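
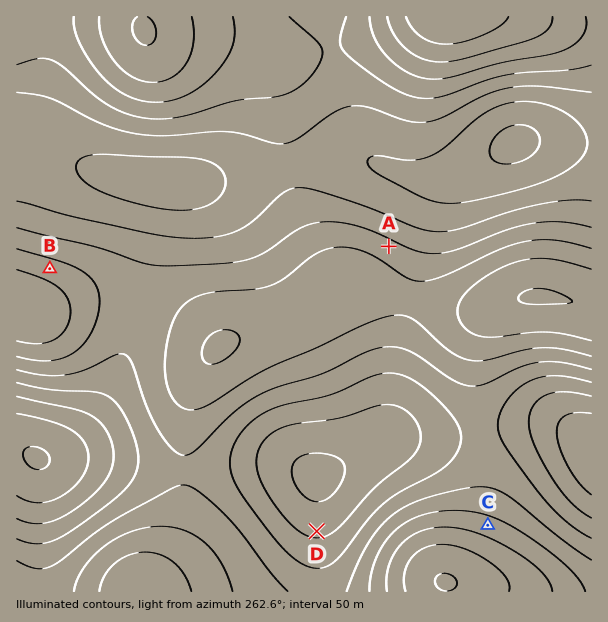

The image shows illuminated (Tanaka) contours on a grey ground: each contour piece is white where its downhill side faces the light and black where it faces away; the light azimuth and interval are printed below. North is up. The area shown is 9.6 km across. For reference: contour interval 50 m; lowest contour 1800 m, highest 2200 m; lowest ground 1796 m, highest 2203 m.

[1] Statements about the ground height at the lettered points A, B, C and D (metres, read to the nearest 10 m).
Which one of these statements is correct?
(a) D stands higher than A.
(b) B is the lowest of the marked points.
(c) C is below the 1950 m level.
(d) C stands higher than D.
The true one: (d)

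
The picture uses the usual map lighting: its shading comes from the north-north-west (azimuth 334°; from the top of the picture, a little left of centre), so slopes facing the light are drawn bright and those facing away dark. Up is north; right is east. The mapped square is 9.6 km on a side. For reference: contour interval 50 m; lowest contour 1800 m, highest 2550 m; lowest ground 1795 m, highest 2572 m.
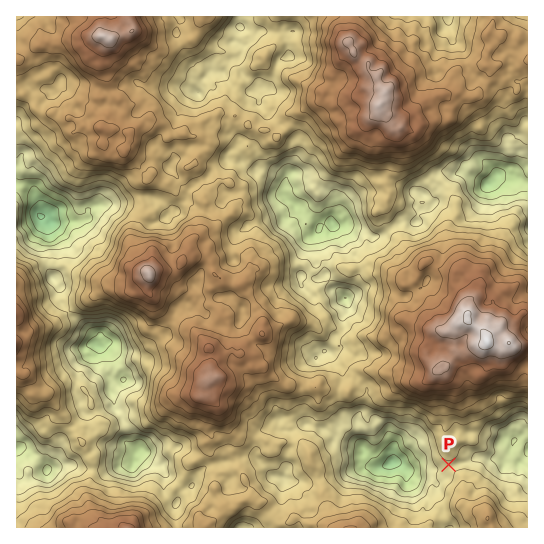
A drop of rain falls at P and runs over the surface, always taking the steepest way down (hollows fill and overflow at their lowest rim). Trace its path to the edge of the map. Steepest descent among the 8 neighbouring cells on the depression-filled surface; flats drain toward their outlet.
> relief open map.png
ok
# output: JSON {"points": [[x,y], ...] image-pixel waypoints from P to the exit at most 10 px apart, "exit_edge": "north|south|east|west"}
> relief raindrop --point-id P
{"points": [[449, 465], [457, 465], [467, 462], [478, 458], [489, 458], [499, 458], [510, 454], [519, 443], [527, 447]], "exit_edge": "east"}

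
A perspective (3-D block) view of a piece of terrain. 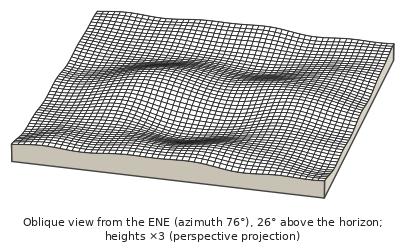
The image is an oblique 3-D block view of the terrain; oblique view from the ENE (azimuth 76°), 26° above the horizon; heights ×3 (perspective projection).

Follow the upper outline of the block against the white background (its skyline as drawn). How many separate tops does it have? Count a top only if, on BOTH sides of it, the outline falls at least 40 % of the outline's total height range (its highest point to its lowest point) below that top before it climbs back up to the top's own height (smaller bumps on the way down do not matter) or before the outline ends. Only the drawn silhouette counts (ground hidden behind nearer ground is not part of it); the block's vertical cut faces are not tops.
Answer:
0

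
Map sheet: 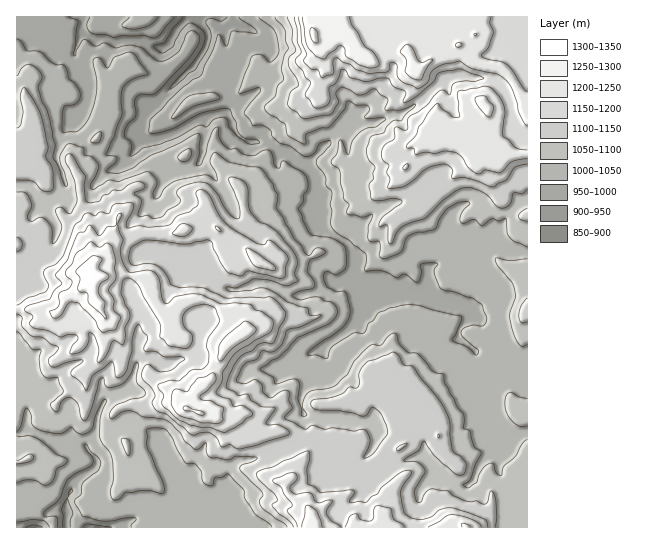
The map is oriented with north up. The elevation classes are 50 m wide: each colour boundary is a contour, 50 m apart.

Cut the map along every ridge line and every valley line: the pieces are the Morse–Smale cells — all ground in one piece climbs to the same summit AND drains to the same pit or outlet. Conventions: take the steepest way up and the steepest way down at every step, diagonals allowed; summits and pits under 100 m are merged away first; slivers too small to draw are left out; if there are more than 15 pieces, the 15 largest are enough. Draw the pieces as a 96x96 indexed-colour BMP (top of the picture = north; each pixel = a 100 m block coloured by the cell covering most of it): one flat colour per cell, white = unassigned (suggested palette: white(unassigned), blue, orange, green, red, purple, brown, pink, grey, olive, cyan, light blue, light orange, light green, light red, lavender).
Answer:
<image width="96" height="96" href="data:image/bmp;base64,Qk12EgAAAAAAAHYAAAAoAAAAYAAAAGAAAAABAAQAAAAAAAASAAATCwAAEwsAABAAAAAAAAAA////ALR3HwAOf/8ALKAsACgn1gC9Z5QAS1aMAMJ34wB/f38AIr28AM++FwDox64AeLv/AIrfmACWmP8A1bDFADMzMzMzMzMzMzMzMzMzMzMzMzM1VVVVVVVVVVREREREREREREREREREREREREREETMzMzMzMzMzMzMzMzMzMzMzMzNVVVVVVVVVVVREREREREREREREREREREREREREETMzMzMzMzMzMzMzMzMzMzMzMzMzVVVVVVVVVVREREREREREREREREREREREREREETMzMzMzMzMzMzMzMzMzMzMzMzMzVVVVVVVVVVREREREREREREREREREREREREREETMzMzMzMzMzMzMzMzMzMzMzMzMzNVVVVVVVVUREREREREREREREREREREREREREETMzMzMzMzMzMzMzMzMzMzMzMzMzNVVVVVVVREREREREREREREREREREREREREREETMzMzMzMzMzMzMzMzMzMzMzMzMzVVVVVVVUREREREREREREREREREREREREREREETMzMzMzMzMzMzMzMzMzMzMzMzMzVVVVVVVURERERERERERERERERERERERERERBETMzMzMzMzMzMzMzMzMzMzMzMzMzVVVVVVVUREREREREREREREREREREQRREREQRETMzMzMzMzMzMzMzMzMzMzMzMzMzVVVVVVVVREREREREREREREREREQRERFEREERETMzMzMzMzMzMzMzMzMzMzMzMzMzVVVVVVVVREREREREREQRREREREERERFEREERETMzMzMzMzMzMzMzMzMzMzMzMzMzVVVVVVVVVEREREREREERFERERBEREREUREERETMzMzMzMzMzMzMzMzMzMzMzMzMzM1VVVVVVVURERERERBERERREQRERERERREERETMzMzMzMzMzMzMzMzMzMzMzMzMzMzMzVVVVVURERERERBERERERERERERERFEERETMzMzMzMzMzMzMzMzMzMzMzMzMzMzMzMzVVVUREREREREEREREREREREREREUQRETMzMzMzMzMzMzMzMzMzMzMzMzMzMzMzMzMzVUREREREREEREREREREREREREUERETMzMzMzMzMzMzMzMzMzMzMzMzMzMzMzMzMzNEREREREREERERERERERERERERERETMzMzMzMzMzMzMzMzMzMzMzMzMzMzMTMzMzEUREREREREERERERERERERERERERETMzMzMzMzMzMzMzMzMzMzMzMzMzMzEREREREUREREREREERERERERERERERERERETMzMzMzMzMzMzMzMzMzMzMzMzMzMxEREREREUREREREREERERERERERERERERERETMzMzMzMzMzMzMzMzMzMzMzMzMRMREREREREURBERERERERERERERERERERERERETMzMzMzMzMzMzMzMzMzMzMzMRERERERERERERERERERERERERERERERERERERERETMzMzMzMzMzMzMzMzMzMzMRERERERERERERERERERERERERERERERERERERERERETMzMzMzMzMzMzMzMzMzMzMRERERERERERERERERERERERERERERERERERERERERETMzMzMzMzMzMzMzMzMzMzMxERERERERERERERERERERERERERERERERERERERERETMzMzMzMzMzMzMzMzMzMzMzERERERERERERERERERERERERERERERERERERERERETMzMzMzMzMzMzMzMzMzMzMzMRERERERERERERERERERERERERERERERERERERERETMzMzMzMzMzMzMzMzMzMzMzMxERERERERERERERERERERERERERERERERERERERETMzMzMzMzMzMzMzMzMzMzMzMzERERERERERERERERERERERERERERERERERERERETMzMzMzMzMzMzMzMzMzMzMzMzERERERERERERERERERERERERERERERERERERERIjMzMzMzMzMzMzMzMzMzMzMzMzMRERERERERERERERERERERERERERERERERERESIjMzMzMzMzMzMzMzMzMzMzMzMzMREREREREREREREREREREREREREREREREREREiIjMzMzMzMzMzMzMzMzMzMzMzMzMxERERERERERERERERERERERERERERERERERIiIjMzMzMzMzMzMzMzMzMzMzMzMzMxERERERERERERERERERERERERERERERERESIiIjMzMzMzMzMzMzMzMzMzMzMzMzMxERERERERERERERERERERERERERERERERIiIiIjMzMzMzMzMzMzMzMzMzMzMzMzMRERERERERERERERERERERERERERERERERIiIiIjMzMzMzMzMzMzMzMzMzMxETMxERERERERERERERERERERERERERERERERERIiIiIjMzMzMzMzMzMzMzMzMzMRERERERERERERERERERERERERERERERERERERERIiIiIjMzMzMzMzMzMzMzMzMzMRERERERERERERERERERERERERERERERERERERESIiIiIjMzMzMzMzMzMzMzMzMzMREREREREREREREREREREREREREREREREREREREiIiIiIjMzMxEzMzMzMzMzMzMzERERERERERERERERERERERERERERERERERERERIiIiIiIhERERETMzMzMzMzMzMxERERERERERERERERERERERERERERERERERERESIiIiIiIhERERETMzMzMzMzMzMRERERERERERERERERERERERERERERERERERERIiIiIiIiIhERERETMzMzMzMzMzMRERERERERERERERERERERERERERERERERERERIiIiIiIiIhERERERETMzMzMzMzMRERERERERERERERERERERERERERERIiIiIRERIiIiIiIiIhERERERERMzMzMzMzMREREREREREREREREREREREREREREiIiIiIRERIiIiIiIiIhEREREREREzMzMzMzMREREREREREREREREREREREREREiIiIiIiIREREiIiIiIiIhERERERERERETMxERERERERERERERERERERERERERERIiIiIiIiIREREiIiIiIiIhERERERERERERERERERERERERERERERERERERERERESIiIiIiIiIREREiIiIiIiIhERERERERERERERERERERERERERERERERERERERERERIiIiIiIiIiERIiIiIiIiIhERERERERERERERERERERERERERERERERERERERERESIiIiIiIiIiIiIiIiIiIiIhERERERERERERERERERERERERERERERERERERERERESIiIiIiIiIiIiIiIiIiIiIhERERERERERERERERERERERERERERERERERERERERESIiIiIiIiIiIiIiIiIiIiIhEREREREREREREREREREREREREREREREREREREREREiIiIiIiIiIiIiIiIiIiIiIhERERERERERERERERERERERERERERERERERERERESIiIiIiIiIiIiIiIiIiIiIiIhEREREREREREREREREREREREREREREREREREREREiIiIiIiIiIiIiIiIiIiIiIiIhERERERERERERERERERERERERERERERERERERESIiIiIiIiIiIiIiIiIiIiIiIiIhERERERERERERERERERERERERERERERERERERESIiIiIiIiIiIiIiIiIiIiIiIiIhERERERERERERERERERERERERERERERERERERESIiIiIiIiIiIiIiIiIiIiIiIiIhERERERERERERERERERERERERERERERERERERESIiIiIiIiIiIiIiIiIiIiIiIiIhERERERERERERERERERERERERERERERERERERESIiIiIiIiIiIiIiIiIiIiIiIiIhERERERERERERERERERERERERERERERERERERESIiIiIiIiIiIiIiIiIiIiIiIiIhERERERERERERERERERERERERERERERERERERESIiIiIiIiIiIiIiIiIiIiIiIiIhERERERERERERERERERERERERERERERERERERESIiIiIiIiIiIiIiIiIiIiIiIiIhERERERERERERERERERERERERERERERERERERESIiIiIiIiIiIiIiIiIiIiIiIiIhEREREREREREREREREREREREREREREREREREREiIiIiIiIiIiIiIiIiIiIiIiIiIhEREREREREREREREREREREREREREREREREREREiIiIiIiIiIiIiIiIiIiIiIiIiIhERERERERERERERERERERERERERERERERERERIiIiIiIiIiIiIiIiIiIiIiIiIiIhEREREREREREREREREREREREREREREREREREiIiIiIiIiIiIiIiIiIiIiIiIiIiIhERERERERERERERERERERERERERERERERERIiIiIiIiIiIiIiIiIiIiIiIiIiIiIhEREREREREREREREREREREREREREREREREiIiIiIiIiIiIiIiIiIiIiIiIiIiIiIhERERERERERERERERERERERERERERERESIiIiIiIiIiIiIiIiIiIiIiIiIiIiIiIhERERERERERERERERERERERERERERESIiIiIiIiIiIiIiIiIiIiIiIiIiIiIiIiIhERERERERERERERERERERERERERESIiIiIiIiIiIiIiIiIiIiIiIiIiIiIiIiIiIhEREREREREREREREREREREREREREiIiIiIiIiIiIiIiIiIiIiIiIiIiIiIiIiIiIhEREREREREREREREREREREREREREiIiIiIiIiIiIiIiIiIiIiIiIiIiIiIiIiIiIhERERERERERERERERERERERERERIiIiIiIiIiIiIiIiIiIiIiIiIiIiIiIiIiIiIhERERERERERERERERERERERERERIiIiIiIiIiIiIiIiIiIiIiIiIiIiIiIiIiIiIhERERERERERERERERERERERERERIiIiIiIiIiIiIiIiIiIiIiIiIiIiIiIiIiIiIhEREREREREREREREREREREREREREiIiIiIiIiIiIiIiIiIiIiIiIiIiIiIiIiIiIhERERERERERERERERERERERERERIiIiIiIiIiIiIiIiIiIiIiIiIiIiIiIiIiIiIhERERERERERERERERERERERERERIiIiIiIiIiIiIiIiIiIiIiIiIiIiIiIiIiIiIhERERERERERERERERERERERERERIiIiIiIiIiIiIiIiIiIiIiIiIiIiIiIiIiIiIhERERERERERERERERERERERERERIiIiIiIiIiIiIiIiIiIiIiIiIiIiIiIiIiIiIhERERERERERERERERERERERERERIiIiIiIiIiIiIiIiIiIiIiIiIiIiIiIiIiIiIhERERERERERERERERERERERERERIiIiIiIiIiIiIiIiIiIiIiIiIiIiIiIiIiIiIhERERERERERERERERERERERERERIiIiIiIiIiIiIiIiIiIiIiIiIiIiIiIiIiIiIhERERERERERERERERERERERERERIiIiIiIiIiIiIiIiIiIiIiIiIiIiIiIiIiIiIhERERERERERERERERERERERERERIiIiIiIiIiIiIiIiIiIiIiIiIiIiIiIiIiIiIhERERERERERERERERERERERERERIiIiIiIiIiIiIiIiIiIiIiIiIiIiIiIiIiIiIhERERERERERERERERERERERERERIiIiIiIiIiIiIiIiIiIiIiIiIiIiIiIiIiIiIhERERERERERERERERERERERERESIiIiIiIiIiIiIiIiIiIiIiIiIiIiIiIiIiIiIhERERERERERERERERERERERERESIiIiIiIiIiIiIiIiIiIiIiIiIiIiIiIiIiIiIhERERERERERERERERERERERERESIiIiIiIiIiIiIiIiIiIiIiIiIiIiIiIiIiIiIhERERERERERERERERERERERERESIiIiIiIiIiIiIiIiIiIiIiIiIiIiIiIiIiIiIhERERERERERERERERERERERERESIiIiIiIiIiIiIiIiIiIiIiIiIiIiIiIiIiIiIg=="/>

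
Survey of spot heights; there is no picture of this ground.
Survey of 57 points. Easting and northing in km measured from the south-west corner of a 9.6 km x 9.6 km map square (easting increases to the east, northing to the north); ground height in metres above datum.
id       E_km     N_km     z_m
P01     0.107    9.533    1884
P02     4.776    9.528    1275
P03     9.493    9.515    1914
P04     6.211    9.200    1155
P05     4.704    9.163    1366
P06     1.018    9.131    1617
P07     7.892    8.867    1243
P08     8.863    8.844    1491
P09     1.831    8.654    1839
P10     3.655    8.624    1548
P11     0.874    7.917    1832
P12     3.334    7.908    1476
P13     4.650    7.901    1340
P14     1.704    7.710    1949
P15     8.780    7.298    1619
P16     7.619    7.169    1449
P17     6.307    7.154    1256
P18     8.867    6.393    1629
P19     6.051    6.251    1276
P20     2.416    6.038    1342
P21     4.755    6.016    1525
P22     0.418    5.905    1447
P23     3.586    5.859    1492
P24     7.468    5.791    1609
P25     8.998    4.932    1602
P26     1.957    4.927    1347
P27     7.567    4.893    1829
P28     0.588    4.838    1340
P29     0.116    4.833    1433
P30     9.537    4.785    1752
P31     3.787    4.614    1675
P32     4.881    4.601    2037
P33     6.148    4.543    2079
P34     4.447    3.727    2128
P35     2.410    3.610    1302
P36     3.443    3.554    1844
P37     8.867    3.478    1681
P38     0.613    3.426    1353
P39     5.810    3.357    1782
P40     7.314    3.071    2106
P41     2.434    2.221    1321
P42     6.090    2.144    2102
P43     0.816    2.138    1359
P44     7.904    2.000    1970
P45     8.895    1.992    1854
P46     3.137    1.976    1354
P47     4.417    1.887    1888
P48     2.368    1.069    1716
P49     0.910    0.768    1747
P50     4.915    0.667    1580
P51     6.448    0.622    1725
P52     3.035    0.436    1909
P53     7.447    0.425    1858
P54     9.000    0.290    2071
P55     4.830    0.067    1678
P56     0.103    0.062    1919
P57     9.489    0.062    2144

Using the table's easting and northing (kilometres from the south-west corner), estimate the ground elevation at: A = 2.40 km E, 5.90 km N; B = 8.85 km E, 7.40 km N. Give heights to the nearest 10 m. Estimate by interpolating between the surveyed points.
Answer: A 1360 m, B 1630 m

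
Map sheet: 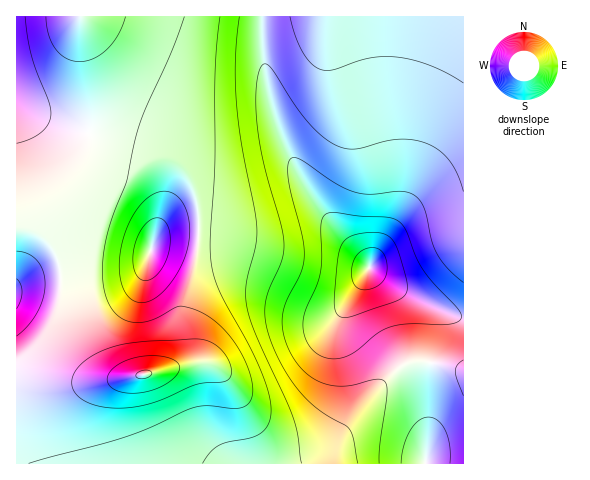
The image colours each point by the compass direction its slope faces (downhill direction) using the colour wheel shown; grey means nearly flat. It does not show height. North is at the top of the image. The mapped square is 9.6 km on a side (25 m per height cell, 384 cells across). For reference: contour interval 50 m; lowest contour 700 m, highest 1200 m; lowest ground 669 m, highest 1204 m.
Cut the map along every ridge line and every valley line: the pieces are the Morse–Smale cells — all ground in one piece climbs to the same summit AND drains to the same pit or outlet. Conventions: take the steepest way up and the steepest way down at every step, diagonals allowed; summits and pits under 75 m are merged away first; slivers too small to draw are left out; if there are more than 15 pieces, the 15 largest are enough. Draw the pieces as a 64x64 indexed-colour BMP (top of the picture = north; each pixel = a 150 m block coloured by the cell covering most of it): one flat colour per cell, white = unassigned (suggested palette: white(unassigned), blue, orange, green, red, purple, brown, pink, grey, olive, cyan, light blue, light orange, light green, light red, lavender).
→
<image width="64" height="64" href="data:image/bmp;base64,Qk12CAAAAAAAAHYAAAAoAAAAQAAAAEAAAAABAAQAAAAAAAAIAAATCwAAEwsAABAAAAAAAAAA////ALR3HwAOf/8ALKAsACgn1gC9Z5QAS1aMAMJ34wB/f38AIr28AM++FwDox64AeLv/AIrfmACWmP8A1bDFABEREREREREREREREREREREREREREREREREREREREREREREREREREREREREREREREREREREREREREREREREREREREREREREREREREREREREREREREREREREREREREREREREREREREREREREREREREREREREREREREREREREREREREREREREREREREREREREREREREREREREREREREREREREREREREREREREREREREREREREREREREREREREREREREREREREREREREREREREREREREREREREREREREREREREREREREREREREREREREREREREREREREREREREREREREREREREREREREREREREREREREREREREREREREREREREREREREREREREREREREREREREREREREREREREREREREREREREREREREREREREREREREREREREREREREREREREREREREREREREREREREREREREREREREREREREREREREREREREREREREzMzMRERERERERERERERERERERERERERERERERERERMzMzMzMzERERERERERERERERERERERERERERERERERMzMzMzMzMzERERERERERERERERERERERERERERERERMzMzMzMzMzMxERERERERERERERERERERERERERERERMzMzMzMzMzMzEREREREREREREREREREREREREREREREzMzMzMzMzMzMRERERERERERERERERERERERERERERETMzMzMzMzMzMxERERERERERERERERERERERERERERERMzMzMzMzMzMzEREREREREREREREREREREREREREREREzMzMzMzMzMzMRERERERERERERERERERERERERERERETMzMzMzMzMzMxERERERERERERERERERERERERERERERMzMzMzMzMzMzEREREREREREREREREREREREREREREREzMzMzMzMzMzMRERERERERERERERERERERERERERERETMzMzMzMzMzMxERERERERERERERERERERERERERERERMzMzMzMzMzMzMREREREREREREREREREREREREREREREzMzMzMzMzMzMxERERERERERERERERERERERERERERETMzMzMzMzMzMzERERERERERERERERERERERERERERERMzMzMzMzMzMzMREREREREREREREREREREREREREREREzMzMzMzMzMzMzEREREREREREREREREREREREREREREzMzMzMzMzMzMzMRERERERERERERERERERERERERERETMzMzMzMzMzMzMxERERERERERERERERERERERERERETMzMzMzMzMzMzMzEREREREREREREREREREREREREREzMzMzMzMzMzMzMzMRERERERERERERERERERERERERMzMzMzMzMzMzMzMzMxEREREREREREREREREREREREREzMzMzMzMzMzMzMzMzERERERERERERERERERERERERERMzMzMzMzMzMzMzMzMRERERERERERERERERERERERERERMzMzMzMzMzMzMzMxERERERERERERERERERERERERERETMzMzMzMzMzMzMxERERERERERERERERERERERERERERETMzMzMzMzMzMzEREREREREREREREREREREREREREREREzMzMzMzMzMzMRERERERERERERERERERERERERERERERMzMzMzMzMzMREREREREREREREREREREREREREREREREzMzMzMzMzMRERERERERERERERERERERERERERERERERMzMzMzMzMRERERERERERERERERERERERERERERERERETMzMzMRERIiIiIiIhERERERERERERERERERERERERERERERESIiIiIiIiIiIiIhERERERERERERERERERERERERESIiIiIiIiIiIiIiIhERERERERERERERERERERERESIiIiIiIiIiIiIiIiIiERERERERERERERERERERESIiIiIiIiIiIiIiIiIiIiEREREREREREREREREREREiIiIiIiIiIiIiIiIiIiIiIRERERERERERERERERERIiIiIiIiIiIiIiIiIiIiIiIhERERERERERERERERESIiIiIiIiIiIiIiIiIiIiIiIiERERERERERERERERERIiIiIiIiIiIiIiIiIiIiIiIiEREREREREREREREREREiIiIiIiIiIiIiIiIiIiIiIiIRERERERERERERERERESIiIiIiIiIiIiIiIiIiIiIiIhERERERERERERERERERIiIiIiIiIiIiIiIiIiIiIiIiEREREREREREREREREREiIiIiIiIiIiIiIiIiIiIiIiIRERERERERERERERERESIiIiIiIiIiIiIiIiIiIiIiIRERERERERERERERERERIiIiIiIiIiIiIiIiIiIiIiIhEREREREREREREREREREiIiIiIiIiIiIiIiIiIiIiIiERERERERERERERERERESIiIiIiIiIiIiIiIiIiIiIiIRERERERERERERERERERIiIiIiIiIiIiIiIiIiIiIiIhEREREREREREREREREREiIiIiIiIiIiIiIiIiIiIiIiERERERERERERERERERESIiIiIiIiIiIiIiIiIiIiIiIRERERERERERERERERER"/>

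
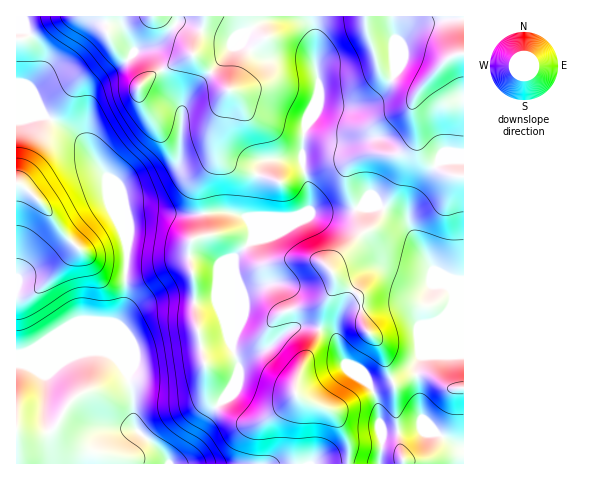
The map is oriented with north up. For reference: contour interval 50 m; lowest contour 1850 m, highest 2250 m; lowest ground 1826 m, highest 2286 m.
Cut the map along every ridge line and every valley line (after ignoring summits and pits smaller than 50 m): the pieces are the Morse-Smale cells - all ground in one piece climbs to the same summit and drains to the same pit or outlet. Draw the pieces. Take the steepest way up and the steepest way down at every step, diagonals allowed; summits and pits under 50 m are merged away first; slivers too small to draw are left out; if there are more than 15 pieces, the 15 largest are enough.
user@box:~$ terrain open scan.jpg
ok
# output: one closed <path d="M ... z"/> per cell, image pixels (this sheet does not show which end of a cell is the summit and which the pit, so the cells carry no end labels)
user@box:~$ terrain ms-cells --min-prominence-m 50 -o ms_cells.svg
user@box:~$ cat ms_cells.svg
<path d="M463 16l-152 1 4 16 0 30 4 27-2 11-12 25-3 32-35 2-5 2-8 25-4 35-7-6-15-4-25 2-60-2-16 5-1 81-10 24 13 32 0 21-17-19-8-4-16 0-18 4-53 0 0 108 154 0 20-17 20-34 20-21 7-16 1-13 4-4 24-11 16-14 11-6 14-2 11 3 1-2 4-22 10-21 0-7-4-11 31-32 9-4 8-9 20-41 4-25 12-15 2-16 2 22 4 8 19 17 12 5 11-1z"/><path d="M311 16l-294 0-1 13 12 3 14 23-2 13-11 17 7 18 11 15 26 14 13 13 23 36 15 39 1 16 2-19 16-5 19 0 10 2 56-2 15 4 8 6 2-29 9-31 5-2 35-2 3-32 12-25 2-11-4-27 0-30z"/><path d="M416 124l-2 16-12 15-4 25-20 41-8 9-9 4-31 32 4 11 0 7-10 21-5 23 10 4 7 7 9 24 16 16 7 4 7 13 7 39-1 29 82 0 1-288-11 0-12-5-19-17-4-8z"/><path d="M46 116l-30 3 0 236 54 1 18-4 16 0 8 4 17 19 0-21-13-32 10-24 1-55-3-7 0-16-17-44-21-31-13-13z"/><path d="M308 326l-9 0-9 4-23 18-24 11-4 4-1 13-7 16-20 21-20 34-19 17 176-1 0-21-12-26-6-6-22-8-12-7 0-13 5-14 18-36 0-3z"/><path d="M320 329l-4 12-15 27-5 14 0 13 12 7 22 8 6 6 12 26 1 22 30 0 3-29-7-39-7-13-7-4-16-16-9-24-7-7z"/><path d="M25 30l-9 1 1 88 28-3-9-13-7-18 11-17 2-13-10-17z"/>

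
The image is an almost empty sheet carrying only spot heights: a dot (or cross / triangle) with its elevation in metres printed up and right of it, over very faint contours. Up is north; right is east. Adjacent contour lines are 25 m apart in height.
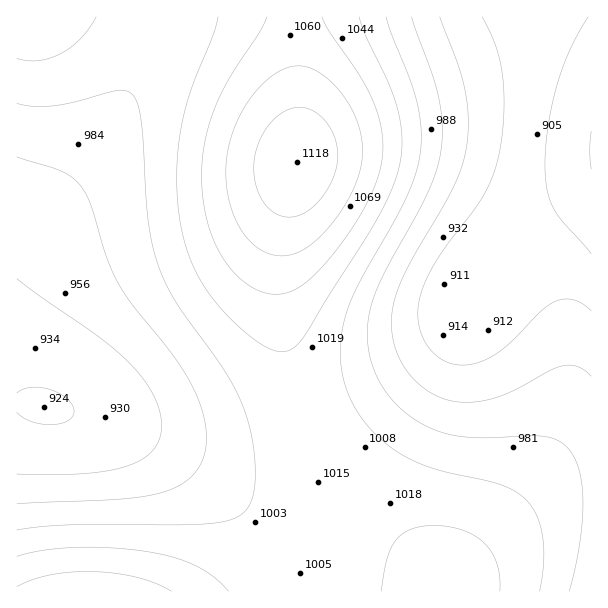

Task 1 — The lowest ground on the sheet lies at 875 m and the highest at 1120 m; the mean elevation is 990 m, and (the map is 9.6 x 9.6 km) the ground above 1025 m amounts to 20.5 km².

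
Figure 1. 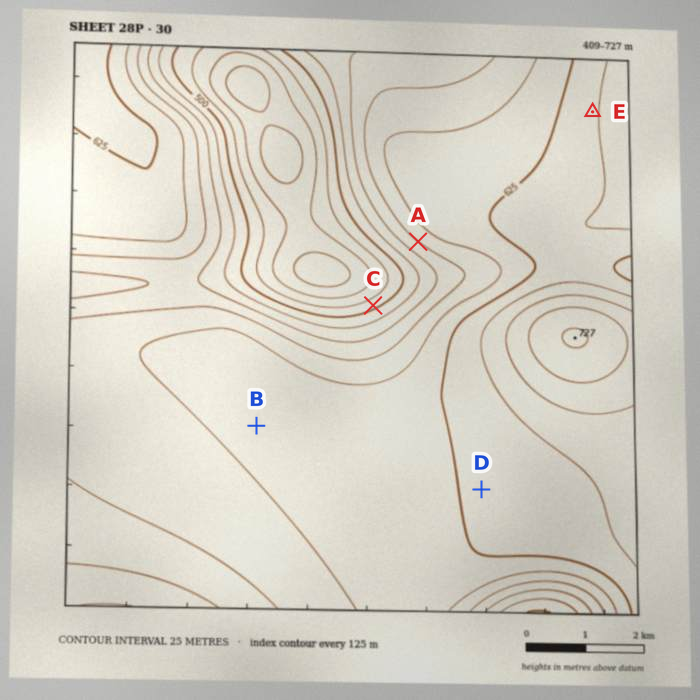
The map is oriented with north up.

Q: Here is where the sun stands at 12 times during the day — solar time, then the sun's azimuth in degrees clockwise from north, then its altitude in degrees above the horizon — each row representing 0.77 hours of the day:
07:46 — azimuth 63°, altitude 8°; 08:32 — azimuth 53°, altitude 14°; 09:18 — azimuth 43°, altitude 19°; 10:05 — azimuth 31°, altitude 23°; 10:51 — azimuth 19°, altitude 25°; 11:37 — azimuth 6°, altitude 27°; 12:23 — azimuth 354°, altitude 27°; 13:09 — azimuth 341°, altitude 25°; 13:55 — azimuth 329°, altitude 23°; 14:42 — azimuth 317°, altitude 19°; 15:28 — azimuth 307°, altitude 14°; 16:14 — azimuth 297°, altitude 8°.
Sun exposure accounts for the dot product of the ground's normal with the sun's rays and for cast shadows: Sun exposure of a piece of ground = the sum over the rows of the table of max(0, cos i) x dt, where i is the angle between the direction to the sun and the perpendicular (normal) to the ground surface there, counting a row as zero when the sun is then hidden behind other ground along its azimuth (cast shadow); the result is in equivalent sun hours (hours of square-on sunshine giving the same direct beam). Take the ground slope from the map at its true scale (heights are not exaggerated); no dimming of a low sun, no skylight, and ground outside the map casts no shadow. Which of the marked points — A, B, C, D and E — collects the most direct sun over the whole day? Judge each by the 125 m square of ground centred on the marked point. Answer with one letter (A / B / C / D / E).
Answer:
C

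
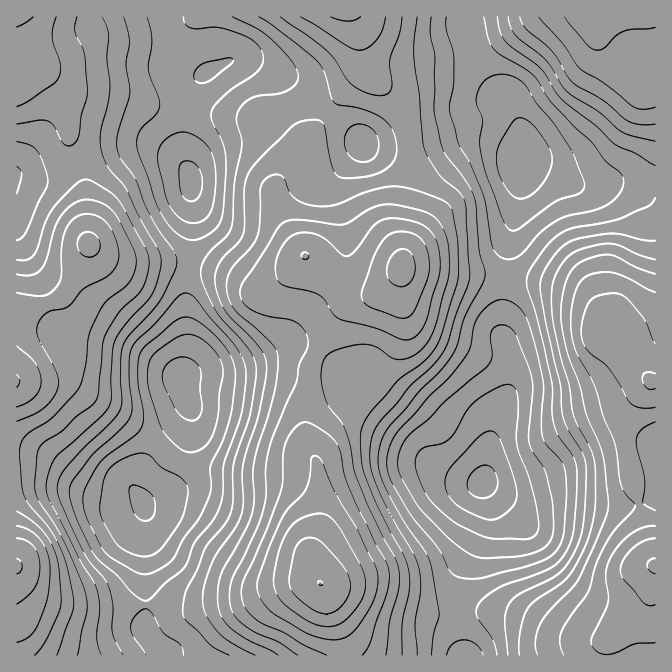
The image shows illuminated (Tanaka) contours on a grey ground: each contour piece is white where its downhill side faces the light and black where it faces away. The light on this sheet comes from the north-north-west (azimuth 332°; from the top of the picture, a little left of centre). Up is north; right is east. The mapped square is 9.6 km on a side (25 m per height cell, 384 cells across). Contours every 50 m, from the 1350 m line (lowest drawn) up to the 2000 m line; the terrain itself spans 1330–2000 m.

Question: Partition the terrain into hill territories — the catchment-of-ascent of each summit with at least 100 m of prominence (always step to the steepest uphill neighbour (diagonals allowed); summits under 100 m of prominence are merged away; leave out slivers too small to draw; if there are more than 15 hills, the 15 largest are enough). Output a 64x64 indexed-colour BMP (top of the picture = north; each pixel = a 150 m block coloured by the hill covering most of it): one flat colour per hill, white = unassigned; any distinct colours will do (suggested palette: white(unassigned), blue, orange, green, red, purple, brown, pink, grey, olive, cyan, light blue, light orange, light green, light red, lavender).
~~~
<image width="64" height="64" href="data:image/bmp;base64,Qk12CAAAAAAAAHYAAAAoAAAAQAAAAEAAAAABAAQAAAAAAAAIAAATCwAAEwsAABAAAAAAAAAA////ALR3HwAOf/8ALKAsACgn1gC9Z5QAS1aMAMJ34wB/f38AIr28AM++FwDox64AeLv/AIrfmACWmP8A1bDFAJmZmZmZmZmREREREREREREREREREREWZmZmZmZmZmZmmZmZmZmZmRERERERERERERERERERERZmZmZmZmZmZmaZmZmZmZmRERERERERERERERERERERFmZmZmZmZmZmZpmZmZmZmZEREREREREREREREREREREWZmZmZmZmZmZmmZmZmZmZkREREREREREREREREREREWZmZmZmZmZmZmaZmZmZmZmRERERERERERERERERERERZmZmZmZmZmZmZpmZmZmZmZERERERERERERERERERERFmZmZmZmZmZmZmmZmZmZmZkREREREREREREREREREREWZmZmZmZmZmZmaZmZmZmZmRERERERERERERERERERERFmZmZmZmZmZmZpmZmZmZmZEREREREREREREREREREREWZmZmZmZmZmZmmZmZmZmZkRERERERERERERERERERERFmZmZmZmZmZmaZmZmZmZmREREREREREREREREREREREWZmZmZmZmZmZpmZmZmZmZERERERERERERERERERERERFmZmZmZmZmZmmZmZmZmZkREREREREREREREREREREREWZmZmZmZmZmaZmZmZmZmRERERERERERERERERERERERZmZmZmZmZmZpmZmZmZmZERERERERERERERERERERERFmRERERERERGmZmZmZmZEREREREREREREREREREREREWRERERERERESZmZmTMzMRERERERERERERERERERERESRERERERERERJmZkzMzMxERERERERERERERERERERIiJEREREREREREmZkzMzMzMRERERERERERERERERERIiIkREREREREREQzMzMzMzMzERERERERERERERERERIiIiRERERERERERDMzMzMzMzMxEREREREREREREREREiIiJEREREREREREMzMzMzMzMzMREREREREREREREREiIiIiREREREREREQzMzMzMzMzMzEREREREREREREREiIiIiJERERERERERDMzMzMzMzMzMREREREREREREREiIiIiIkREREREREREMzMzMzMzMzMxEREREREREREREiIiIiIiJEREREREREQzMzMzMzMzMzEREREREREREREiIiIiIiIkRERERERERDMzMzMzMzMzMREREREREREREiIiIiIiIiREREREREREMzMzMzMzMzMyEREREREREREiIiIiIiIiIkREREREREQzMzMzMzMzMzIiIiERERESIiIiIiIiIiIkRERERERERDMzMzMzMzMzMiIiIiIREiIiIiIiIiIiIiREREREREREMzMzMzMzMzMyIiIiIiIiIiIiIiIiIiIiJEREREREREQzMzMzMzMzMzIiIiIiIiIiIiIiIiIiIiIkRERERERERDMzMzMzMzMzMiIiIiIiIiIiIiIiIiIiIiREREREREREMzMzMzMzMzMyIiIiIiIiIiIiIiIiIiIiJEREREREREQzMzMzMzMzMzIiIiIiIiIiIiIiIiIiIiIkRERERERERDMzMzMzMzMzMiIiIiIiIiIiIiIiIiIiIiREREREREREMzMzMzMzMzMyIiIiIiIiIiIiIiIiIiIiJEREREREREQzMzMzMzMzMzIiIiIiIiIiIiIiIiIiIiIkRERERERERDMzMzMzMzMzMiIiIiIiIiIiIiIiIiIiIiREREREREREMzMzMzMzMzMyIiIiIiIiIiIiIiIiIiIiJEREREREREQzMzMzMzMzMzMiIiIiIiIiIiIiIiIiIiIkRERERERERDMzMzMzMzMzMyIiIiIiIiIiIiIiIiIiIiJEREREREREMzMzMzMzMzMzIiIiIiIiIiIiIiIiIiIiIkREREREREQzMzMzMzMzMzMiIiIiIiIiIiIiIiIiIiIiRERERERERDMzMzMzMzMzMyIiIiIiIiIiIiIiIiIiIiJEREREREREMzMzMzMzMzMyIiIiIiIiIiIiIiIiIiIiIkREREREREQzMzMzMzMzMzIiIiIiIiISIiIiIiIiIiIiJERHd3dERIiIgzMzMzMzMiIiIiIiIREiIiIiIiIiIiIkR3d3d3d3iIiIgzMzMzOBIiIiIiIRERIiIiIiIiIiIid3d3d3d3eIiIiIiDMzOIESIiIiIRERESIiIiIiIiIiV3d3d3d3d4iIiIiIiIiIgRESIiIRERERFVVVVVIiIlVXd3d3d3d3iIiIiIiIiIiBERERERERERFVVVVVVVVVVXd3d3d3d3eIiIiIiIiIiIERERERERERVVVVVVVVVVVVd3d3d3d3d4iIiIiIiIiIgRERERERERVVVVVVVVVVVVV3d3d3d3d3iIiIiIiIiIiBERERERERVVVVVVVVVVVVV3d3d3d3d3eIiIiIiIiIiIERERERERVVVVVVVVVVVVV3d3d3d3d3d4iIiIiIiIiIiBEREREVVVVVVVVVVVVVV3d3d3d3d3d3iIiIiIiIiIiIUREREVVVVVVVVVVVVVVXd3d3d3d3d3eIiIiIiIiIiIVVURFVVVVVVVVVVVVVVXd3d3d3d3d3d4iIiIiIiIiIVVVVVVVVVVVVVVVVVVVVd3d3d3d3d3d3iIiIiIiIiIhVVVVVVVVVVVVVVVVVVVd3d3d3d3d3d3eIiIiIiIiIhVVVVVVVVVVVVVVVVVVVV3d3d3d3d3d3d4iIiIiIiIiFVVVVVVVVVVVVVVVVVVVXd3d3d3d3d3d3"/>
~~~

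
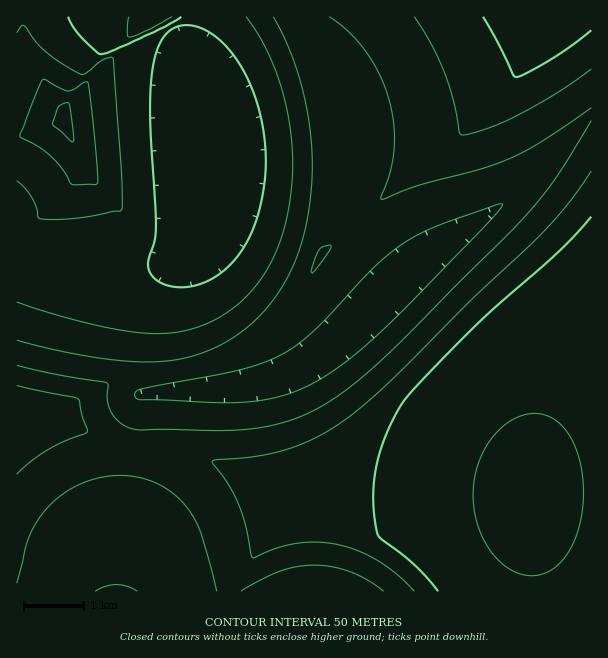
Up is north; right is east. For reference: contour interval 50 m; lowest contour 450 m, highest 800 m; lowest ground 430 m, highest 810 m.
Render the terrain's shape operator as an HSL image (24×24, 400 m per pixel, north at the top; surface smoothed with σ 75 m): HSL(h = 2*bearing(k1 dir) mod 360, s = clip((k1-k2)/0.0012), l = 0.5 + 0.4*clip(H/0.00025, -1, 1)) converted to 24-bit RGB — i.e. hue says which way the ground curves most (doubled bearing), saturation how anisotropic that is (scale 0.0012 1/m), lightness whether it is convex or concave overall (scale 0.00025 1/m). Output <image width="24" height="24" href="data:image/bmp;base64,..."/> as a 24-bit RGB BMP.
<image width="24" height="24" href="data:image/bmp;base64,Qk32BgAAAAAAADYAAAAoAAAAGAAAABgAAAABABgAAAAAAMAGAAATCwAAEwsAAAAAAAAAAAAAd3V+dnV9dnV9dXV8dXV8dHV8dHV8dHV7lH+H4ra9aW5rZWVnZWRnZWRoZmVoZ2ZpbHR0rtS+i5mNhoaFh4iFh4iFhoiFhYaEd3V8d3Z+d3Z/d3aAd3aAdnZ/dXZ+dHV8c3V7zqixvJaua2hvZWVpZWVpZ2hufJaesNbSjZ+ZhYWEh4eFiIiGiIiFh4iFhYaEcnJycnJycnJycnJycnNzcnN0cnN0cnN1cXJ1g4h7zbHAu6nRrKTQpKnPqbrSmrG7g4aJg4OEhYWFh4eGiImGiImGh4iFhYaEcnJycnJycnJycnJycnJycXNzcXJzcXJzcHFzjZ+FiZOFfH2BfHyCfX2DfX2Cf3+CgYGDg4OEhoaFh4iGiImGiImGh4eFhYWEcnJycnJycnJycnNycnNycnNzcXNzcXNzdX1/or+pgIGJfH2CfHyBfHyBfX2Cf3+DgYGDg4OEhoaFiIiGiYmGiIiGh4eFhYSEd3R1cnJycnNydHd4fYeWi5Gtm6nCs8fZuNDcoKW/pJm+rp3DqZW3iIGOfX2Cf3+DgYGEg4SEhoaFiIeGiIiGiIeFh4aEhYODtpWvhnuIjLGvpM/VgqPDj5a2kZqngoeLe36BeHl/dnZ+d3V/iXyTuJm+tpe3g4CHgYGDg4OEhoWFh4eFiIeFiIaEhoWDhYKCsbvS3NzvtrjXXnVbN1NIXW9rfYF4eX95eH1+d3l+dXV+dXN9dnN9eXV+nISdxqTAkYaQg4OEhYWEh4aEh4aEh4WEhoSDhYGBgIyhhHJ7uI+z4bndpkGZRk0ePUAaKiwTIyYQHiQPHSgSPlU4cG95eHV9enh/i3+Lx6a8mouVhYSDhoWEh4WDh4SDhoOChIGAcm5nc3Bnc3FoeXNrn4extq7Y0cjp5Nny5tbuo5CndYNyNlgyDiURT2dYenh+fXt/hoCGxaW3oI6WhoSChoSChoOChYKBhICAc25ndHFodXNodHRocXNna29mZGpkZGpngXGQ7tPv5szfg4yIcIB4EScYNFNBe3p+f36AhoGExKW0pI+ZhoOBhoKBhYGAhH9/dG9ndnJodnRodnZocnVobHFmZGxkYmplYWhmYGdoz6K86c/XfYOEeH+AHjwrKEc3fXx/gYCAh4ODwaOzrpSihoGAhYB/hH9/dW9nd3NoeHZoeHhpdHdobXRnZG9lYmxnYGloX2ZnX2Rn7c/TtJeYenx/eXt+JUQ0I0Ixf4B+hISBh4WCtZmqvZ6xiICAg39+d3BoeXRoeXdpenppd3ppcHpoZnVqY25sYWprX2ZoXmNne2hy8tvZfXuBeXl9enl8K0o5HTsof4J8hIKAhIF/oouXx6W5jYKFg3Bte3Zpe3lpfHxpe35qcpV1aHt6ZG9yYmltYGVqXmJoXmFn59nJwZ6yf3mAe3h7e3h6OFZBECcWdH1xg399g318k4KIyaW4lHSNnHh5fXpqfXxpjLiUdpWWaXB5Zmt0Y2dwYWRtX2FqXmBp08+qmoWOwJuxgXl+e3d5fXl5U2tWDiUTWnFbgnx7gnt6jX+CaGRoonyKpIB7oM2shq2ia216aWt3Zmh0Y2ZxYWNvX2FtXl9r0NGpgYB6j36Kwpy0iHyDfXp5gH58b3xtDyQVRWJNgXt6gXx6ZWJiZWNj7O7Zoce3bm18a2t5aWl2ZmZzY2NwYGBtX15rXl1pzdKpfnx4d3Z4h3yDw563mYWRgYB8g4R+fIN5FC0fRGFRgn99inCOZ2Jj3vTXc3F9cG15bWt3amh1Z2VyZWNwYmBtYF5rYF5qzdWuenZ5d3Z4eXd4f3p8upqvrpSihIWAhIaBe4R7DyUcVm9io4y769vw2enSc256cWx4bmp2a2h0aWVyZmJvY2BtYV5rY2BszNawdnV3d3Z3eXd4e3p5fn17r5OhuJynhIeBhIR/cn50DiUcaXh7sufE99TngXGDc2x4cGp2bWdzaWVxZ2JvZGBtYl5raWZ0xdKsdnR3d3Z3eXh4e3t5fX17gIB8r5ScspadhIR/g4R/Z3pwga2Jkb+IEEQ9+dLmfW+BcWl2bmdzamRwZ2JuZV9sY15rhZNzsb+adnV3d3Z4eXh4e3t6fX57f4B8goJ+uZyjp5GVg4SAg4SBr9OlbWlfXWdRA0cP/cz/4bfjcWd0a2NwaGFtZl9sZF5qp7yRj5iCdnV3d3d4eXp5e3x6fX58f4F9gIJ+hYWAwqSsnIyNgoWBqb2NbGNfc21hfHJgECcMBjgA/8z+sH6yaWBsZl9qZV9qvdOreXx3d3Z4eHh5ent6e317fX98f4F9gIJ+gYN/iYaCyaqxj4qG"/>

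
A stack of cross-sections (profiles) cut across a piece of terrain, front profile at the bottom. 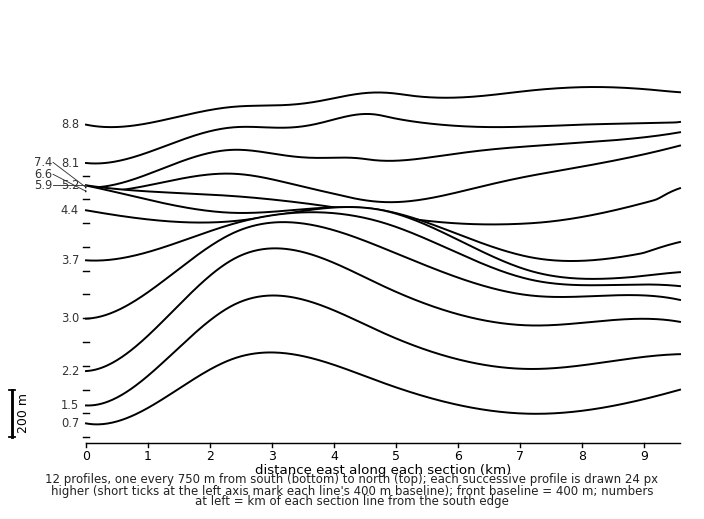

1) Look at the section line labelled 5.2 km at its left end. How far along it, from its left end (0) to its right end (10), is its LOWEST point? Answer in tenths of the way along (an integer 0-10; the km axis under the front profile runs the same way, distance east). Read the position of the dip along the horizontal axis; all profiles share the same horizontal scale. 8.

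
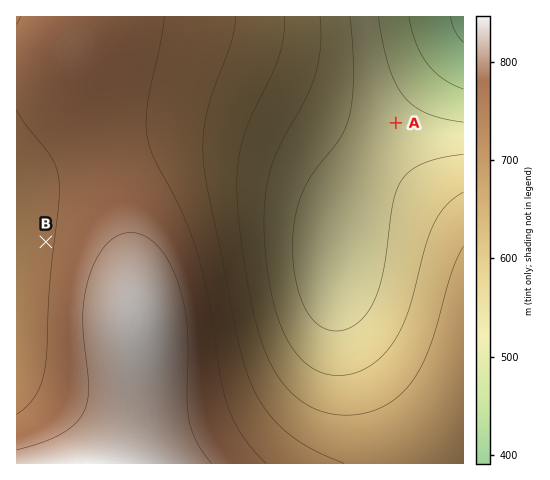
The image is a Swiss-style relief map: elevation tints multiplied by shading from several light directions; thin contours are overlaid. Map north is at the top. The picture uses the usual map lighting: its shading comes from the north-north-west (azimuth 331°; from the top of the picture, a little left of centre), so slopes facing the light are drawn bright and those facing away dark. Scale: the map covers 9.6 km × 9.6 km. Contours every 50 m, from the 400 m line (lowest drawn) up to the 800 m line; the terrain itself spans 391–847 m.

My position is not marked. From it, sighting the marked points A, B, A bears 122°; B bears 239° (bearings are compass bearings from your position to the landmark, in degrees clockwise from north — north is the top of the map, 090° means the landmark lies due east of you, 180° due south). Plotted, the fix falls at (321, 76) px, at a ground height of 590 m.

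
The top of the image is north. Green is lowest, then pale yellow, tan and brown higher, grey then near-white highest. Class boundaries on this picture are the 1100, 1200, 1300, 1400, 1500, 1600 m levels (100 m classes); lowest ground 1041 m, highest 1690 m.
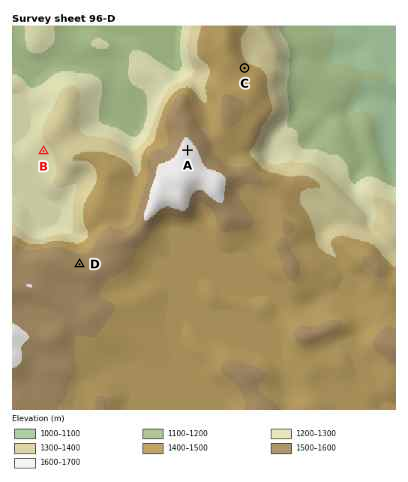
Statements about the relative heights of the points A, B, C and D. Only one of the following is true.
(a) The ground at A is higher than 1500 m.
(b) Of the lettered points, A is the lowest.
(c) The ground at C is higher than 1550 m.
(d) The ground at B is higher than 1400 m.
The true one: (a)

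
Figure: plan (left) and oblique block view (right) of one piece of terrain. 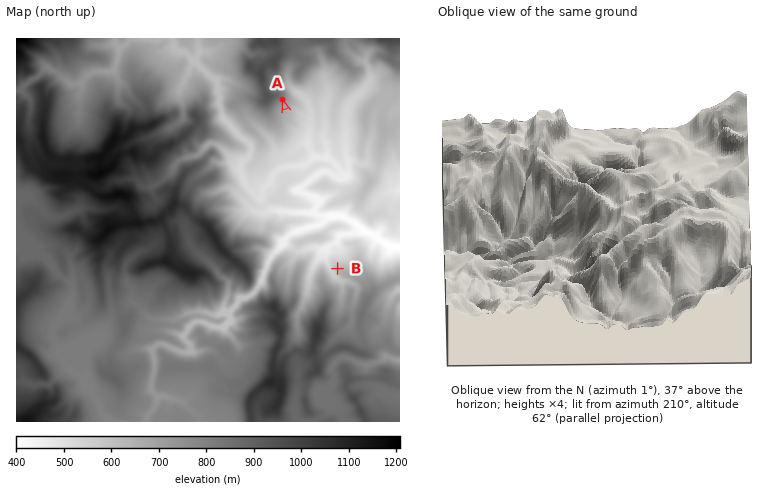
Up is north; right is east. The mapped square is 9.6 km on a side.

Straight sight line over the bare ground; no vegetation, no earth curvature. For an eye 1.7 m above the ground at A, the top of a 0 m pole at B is in view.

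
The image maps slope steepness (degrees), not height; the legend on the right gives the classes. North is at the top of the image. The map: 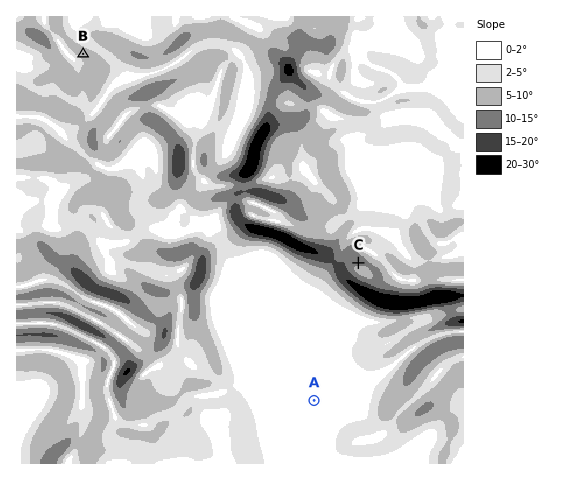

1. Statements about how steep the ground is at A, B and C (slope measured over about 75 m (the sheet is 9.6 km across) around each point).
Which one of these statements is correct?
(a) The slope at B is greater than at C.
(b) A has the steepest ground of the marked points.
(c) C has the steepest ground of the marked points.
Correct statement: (c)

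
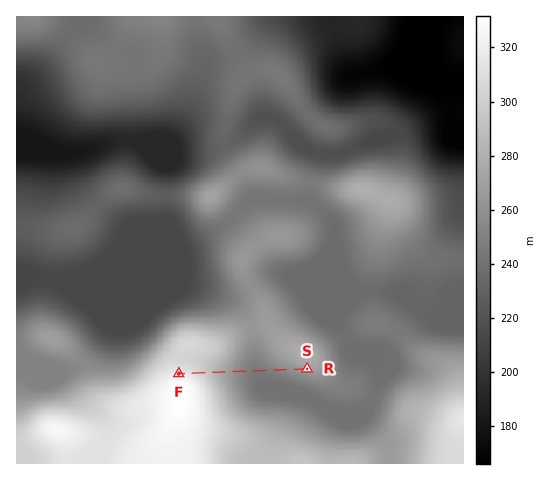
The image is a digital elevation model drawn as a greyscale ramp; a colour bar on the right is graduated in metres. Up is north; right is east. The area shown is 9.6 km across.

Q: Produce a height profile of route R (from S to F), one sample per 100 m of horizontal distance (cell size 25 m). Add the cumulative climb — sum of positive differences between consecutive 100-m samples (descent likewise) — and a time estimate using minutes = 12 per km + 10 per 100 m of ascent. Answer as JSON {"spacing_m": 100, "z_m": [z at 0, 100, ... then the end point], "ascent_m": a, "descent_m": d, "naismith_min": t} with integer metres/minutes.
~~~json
{"spacing_m": 100, "z_m": [268, 266, 263, 261, 258, 255, 253, 251, 248, 246, 245, 245, 246, 249, 253, 258, 263, 269, 274, 280, 285, 291, 297, 303, 309, 313, 316, 317, 318], "ascent_m": 73, "descent_m": 24, "naismith_min": 40}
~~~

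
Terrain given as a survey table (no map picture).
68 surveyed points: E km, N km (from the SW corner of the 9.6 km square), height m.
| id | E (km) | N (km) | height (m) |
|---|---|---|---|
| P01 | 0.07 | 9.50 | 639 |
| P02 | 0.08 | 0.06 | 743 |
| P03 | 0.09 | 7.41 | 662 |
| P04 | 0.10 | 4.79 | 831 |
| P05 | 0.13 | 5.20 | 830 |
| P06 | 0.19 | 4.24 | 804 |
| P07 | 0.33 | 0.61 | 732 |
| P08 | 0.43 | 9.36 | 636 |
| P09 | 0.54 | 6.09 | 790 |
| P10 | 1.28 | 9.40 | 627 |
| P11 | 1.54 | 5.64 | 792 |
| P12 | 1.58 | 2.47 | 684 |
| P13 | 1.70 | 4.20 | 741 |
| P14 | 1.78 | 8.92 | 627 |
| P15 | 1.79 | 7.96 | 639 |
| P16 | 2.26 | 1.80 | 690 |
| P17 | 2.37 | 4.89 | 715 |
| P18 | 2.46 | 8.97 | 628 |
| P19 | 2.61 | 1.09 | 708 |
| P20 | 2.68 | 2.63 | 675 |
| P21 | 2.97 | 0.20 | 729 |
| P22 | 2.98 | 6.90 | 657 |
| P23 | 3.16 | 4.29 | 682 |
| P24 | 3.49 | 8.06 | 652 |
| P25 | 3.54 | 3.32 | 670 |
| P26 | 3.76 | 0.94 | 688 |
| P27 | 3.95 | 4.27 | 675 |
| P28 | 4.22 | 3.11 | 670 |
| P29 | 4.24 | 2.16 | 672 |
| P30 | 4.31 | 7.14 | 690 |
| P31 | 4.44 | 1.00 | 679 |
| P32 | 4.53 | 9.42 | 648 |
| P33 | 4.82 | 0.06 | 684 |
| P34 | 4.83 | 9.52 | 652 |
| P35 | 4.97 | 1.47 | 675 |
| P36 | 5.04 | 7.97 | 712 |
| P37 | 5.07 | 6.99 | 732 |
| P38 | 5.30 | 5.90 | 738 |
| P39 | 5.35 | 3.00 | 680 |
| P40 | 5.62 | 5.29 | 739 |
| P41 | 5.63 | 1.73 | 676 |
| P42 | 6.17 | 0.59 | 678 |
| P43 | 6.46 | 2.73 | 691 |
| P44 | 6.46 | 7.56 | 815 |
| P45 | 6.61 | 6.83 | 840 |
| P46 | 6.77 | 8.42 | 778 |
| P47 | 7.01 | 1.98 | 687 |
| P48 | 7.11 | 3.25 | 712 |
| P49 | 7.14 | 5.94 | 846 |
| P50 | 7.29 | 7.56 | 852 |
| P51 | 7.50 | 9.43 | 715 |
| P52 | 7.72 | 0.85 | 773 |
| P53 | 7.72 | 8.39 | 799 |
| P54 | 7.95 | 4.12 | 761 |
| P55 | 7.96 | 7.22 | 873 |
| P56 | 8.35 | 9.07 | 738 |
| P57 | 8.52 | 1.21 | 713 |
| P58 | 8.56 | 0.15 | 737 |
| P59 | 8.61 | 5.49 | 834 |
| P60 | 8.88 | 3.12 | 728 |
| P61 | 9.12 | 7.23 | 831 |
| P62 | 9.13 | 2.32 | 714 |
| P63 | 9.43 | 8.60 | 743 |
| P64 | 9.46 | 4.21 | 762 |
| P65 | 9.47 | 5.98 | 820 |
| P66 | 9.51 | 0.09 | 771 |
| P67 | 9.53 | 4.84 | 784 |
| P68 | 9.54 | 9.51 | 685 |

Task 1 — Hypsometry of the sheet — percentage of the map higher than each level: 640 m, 94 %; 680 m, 73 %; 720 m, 42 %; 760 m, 25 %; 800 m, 14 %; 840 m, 5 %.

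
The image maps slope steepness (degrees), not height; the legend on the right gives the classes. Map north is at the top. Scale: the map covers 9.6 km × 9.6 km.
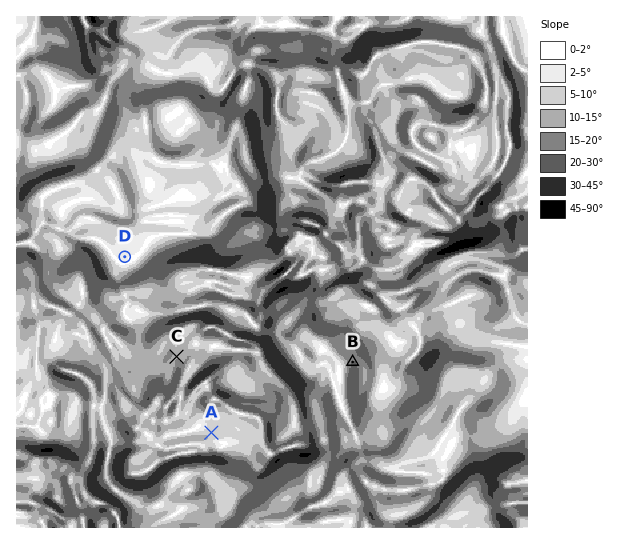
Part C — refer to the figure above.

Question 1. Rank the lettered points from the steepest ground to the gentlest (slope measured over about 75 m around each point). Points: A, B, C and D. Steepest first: B C A D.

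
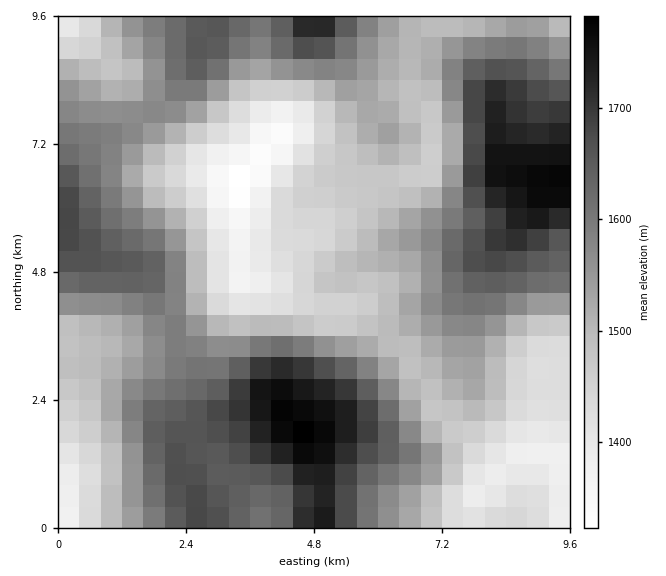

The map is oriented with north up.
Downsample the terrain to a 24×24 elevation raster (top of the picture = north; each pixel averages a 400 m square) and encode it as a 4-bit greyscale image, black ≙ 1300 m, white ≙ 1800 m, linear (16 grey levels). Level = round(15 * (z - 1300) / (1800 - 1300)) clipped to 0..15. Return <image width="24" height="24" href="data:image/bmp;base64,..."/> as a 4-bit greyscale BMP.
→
<image width="24" height="24" href="data:image/bmp;base64,Qk2WAQAAAAAAAHYAAAAoAAAAGAAAABgAAAABAAQAAAAAACABAAATCwAAEwsAABAAAAAAAAAAAAAAABEREQAiIiIAMzMzAERERABVVVUAZmZmAHd3dwCIiIgAmZmZAKqqqgC7u7sAzMzMAN3d3QDu7u4A////ACRnm7uprNuYdUNEQyRom7uqrNuYdkM0QzRoq7q7vdyph1MzMjRoq7u83uy6l1QzIkVoq7vN7u3KhlVDM1V5qrvN7u3KdVZURFZ4mqrN7dyoZmdkRGZniZms3LqXZndkRFZniZiJmYd2Z3dlRGZniYZmZVVWd4iGVYiJmGQzRFVWeJmYd6qqqWMiNFZWaJqqqbu7qGMjRFZmeKu7uruqmFMjREVneKvMy7uZhlITREVWeJrN3bqYZUISRVVVZovd7rmHVDERNFVVVXzu7qmXZTIhI1VmZXvu7pmYdlQyEkV3ZXvd3YiIiHVDI1Z3ZXvczIdniZdVVWd2ZovMu2ZWiql3iIh3Z5q7qUVnirqZq7mHZoiZmDRomruprdqXZmZ3dg=="/>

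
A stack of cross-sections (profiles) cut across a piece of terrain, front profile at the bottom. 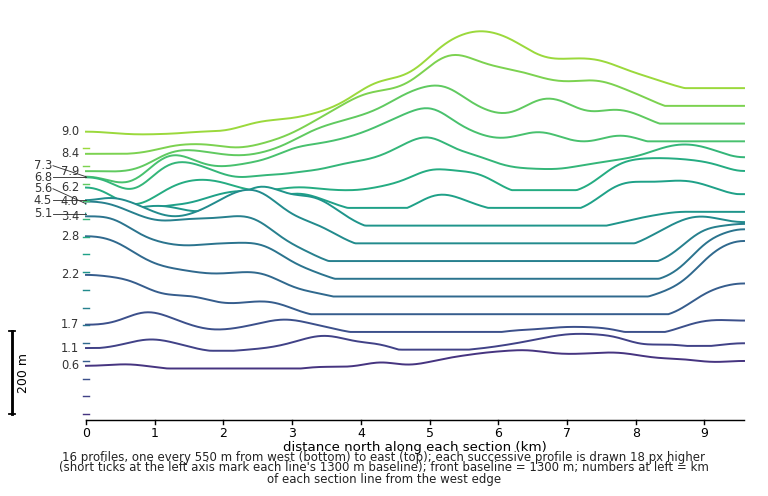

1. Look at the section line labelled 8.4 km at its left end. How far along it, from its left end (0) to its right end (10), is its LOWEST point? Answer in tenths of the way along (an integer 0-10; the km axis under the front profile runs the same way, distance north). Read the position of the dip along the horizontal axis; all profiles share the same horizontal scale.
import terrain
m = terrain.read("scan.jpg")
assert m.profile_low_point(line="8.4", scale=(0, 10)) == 0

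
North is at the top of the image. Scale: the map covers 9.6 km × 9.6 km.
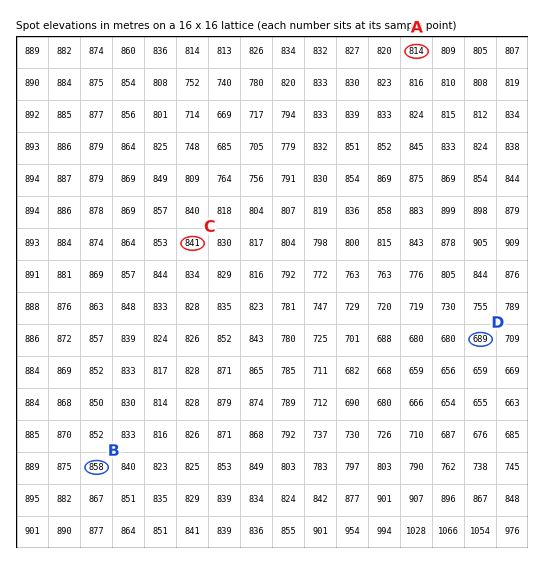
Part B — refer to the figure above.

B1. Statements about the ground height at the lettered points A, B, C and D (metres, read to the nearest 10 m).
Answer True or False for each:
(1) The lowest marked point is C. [False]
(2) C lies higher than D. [True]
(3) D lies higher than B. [False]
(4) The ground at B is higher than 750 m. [True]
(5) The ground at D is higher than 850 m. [False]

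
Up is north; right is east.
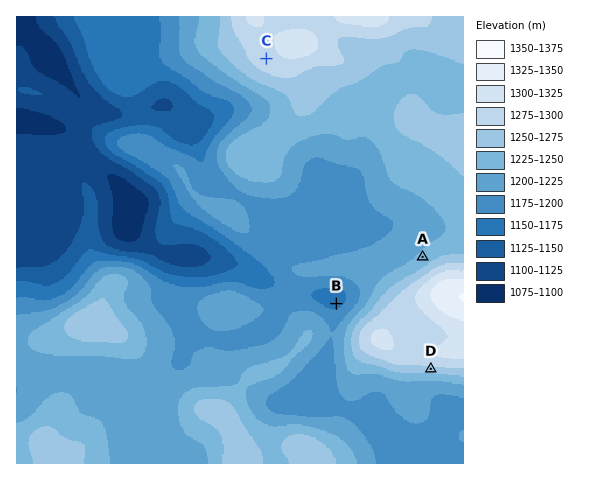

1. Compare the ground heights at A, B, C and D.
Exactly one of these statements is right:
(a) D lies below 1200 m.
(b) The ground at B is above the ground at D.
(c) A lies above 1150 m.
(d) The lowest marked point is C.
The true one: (c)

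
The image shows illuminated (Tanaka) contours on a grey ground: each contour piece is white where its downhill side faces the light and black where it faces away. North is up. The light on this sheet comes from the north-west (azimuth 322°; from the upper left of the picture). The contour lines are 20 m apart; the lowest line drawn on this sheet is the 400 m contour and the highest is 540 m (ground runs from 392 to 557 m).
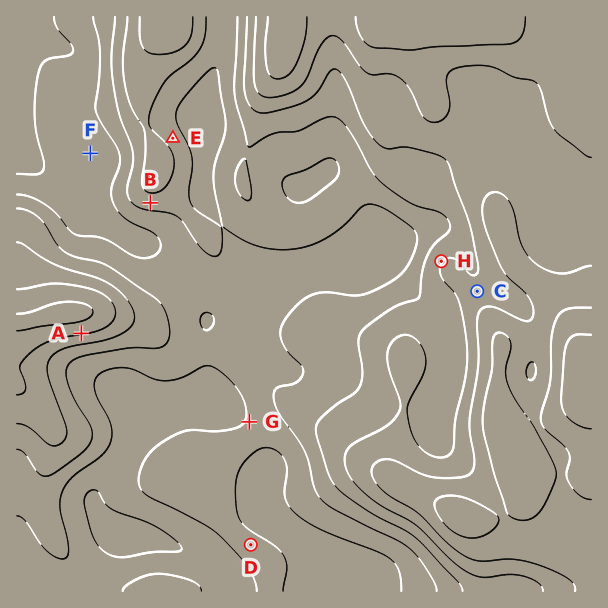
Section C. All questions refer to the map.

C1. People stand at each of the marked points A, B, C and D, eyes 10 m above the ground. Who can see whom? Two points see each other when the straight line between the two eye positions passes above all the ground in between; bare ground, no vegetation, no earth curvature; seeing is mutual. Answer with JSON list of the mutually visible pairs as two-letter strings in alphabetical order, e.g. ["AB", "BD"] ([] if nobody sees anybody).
["AC", "AD", "BC", "BD"]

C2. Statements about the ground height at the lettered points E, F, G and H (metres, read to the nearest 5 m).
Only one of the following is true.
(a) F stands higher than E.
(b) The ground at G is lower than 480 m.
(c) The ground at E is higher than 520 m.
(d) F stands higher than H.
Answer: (b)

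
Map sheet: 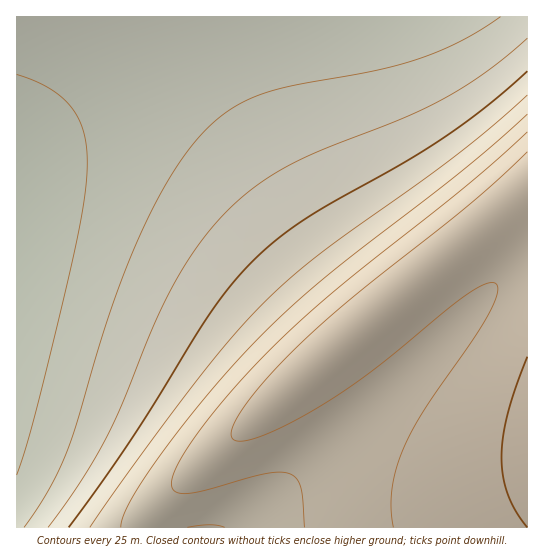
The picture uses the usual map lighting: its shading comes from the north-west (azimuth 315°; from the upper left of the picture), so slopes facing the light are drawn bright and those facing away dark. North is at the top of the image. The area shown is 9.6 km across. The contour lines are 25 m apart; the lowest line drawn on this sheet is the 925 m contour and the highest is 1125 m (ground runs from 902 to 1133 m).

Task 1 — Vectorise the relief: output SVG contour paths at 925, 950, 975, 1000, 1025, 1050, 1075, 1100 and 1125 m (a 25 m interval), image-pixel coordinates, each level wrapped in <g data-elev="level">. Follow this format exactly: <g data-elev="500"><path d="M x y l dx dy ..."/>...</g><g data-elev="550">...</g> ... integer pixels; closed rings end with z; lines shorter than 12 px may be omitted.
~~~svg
<g data-elev="925"><path d="M17 74l17 7 15 7 12 8 9 10 7 11 6 13 3 15 1 17-3 41-12 62-36 146-19 64"/></g><g data-elev="950"><path d="M500 17l-41 25-44 18-42 11-86 16-30 9-30 15-25 23-16 19-15 22-15 27-15 32-16 37-15 41-33 111-11 30-17 37-25 37"/></g><g data-elev="975"><path d="M527 38l-37 31-39 25-44 22-82 33-34 15-34 21-31 27-26 31-24 36-21 43-33 81-16 35-26 44-32 45"/></g><g data-elev="1000"><path d="M527 71l-37 33-39 28-44 29-100 57-29 21-25 22-21 22-20 27-78 125-65 92"/></g><g data-elev="1025"><path d="M527 95l-36 32-38 31-138 99-49 44-32 34-37 46-60 80-47 66"/></g><g data-elev="1050"><path d="M187 527l23-2 15 2"/><path d="M527 114l-65 57-140 109-32 28-31 29-49 55-48 61-31 46-8 16-2 12"/></g><g data-elev="1075"><path d="M527 132l-53 47-130 104-59 52-36 36-32 38-26 33-15 27-4 10 0 8 3 5 8 2 20-3 63-17 15-2 9 2 7 5 4 8 3 40"/></g><g data-elev="1100"><path d="M527 152l-56 51-113 90-50 44-27 26-23 26-16 21-10 17-1 7 2 5 4 2 8 0 22-7 34-17 33-19 33-24 100-80 18-10 6-2 4 1 3 4-1 7-10 22-16 26-47 68-21 40-7 20-4 20-1 19 2 18"/></g><g data-elev="1125"><path d="M527 357l-19 56-5 22-1 22 1 18 5 19 8 17 11 16"/></g>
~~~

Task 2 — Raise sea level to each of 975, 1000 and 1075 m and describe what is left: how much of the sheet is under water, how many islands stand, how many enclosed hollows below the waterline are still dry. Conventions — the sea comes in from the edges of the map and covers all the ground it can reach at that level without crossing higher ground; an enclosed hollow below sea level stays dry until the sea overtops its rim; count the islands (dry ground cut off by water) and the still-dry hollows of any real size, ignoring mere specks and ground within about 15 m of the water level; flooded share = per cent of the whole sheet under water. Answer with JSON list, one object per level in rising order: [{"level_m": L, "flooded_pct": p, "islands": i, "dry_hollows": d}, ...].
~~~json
[{"level_m": 975, "flooded_pct": 43, "islands": 0, "dry_hollows": 0}, {"level_m": 1000, "flooded_pct": 53, "islands": 0, "dry_hollows": 0}, {"level_m": 1075, "flooded_pct": 69, "islands": 0, "dry_hollows": 0}]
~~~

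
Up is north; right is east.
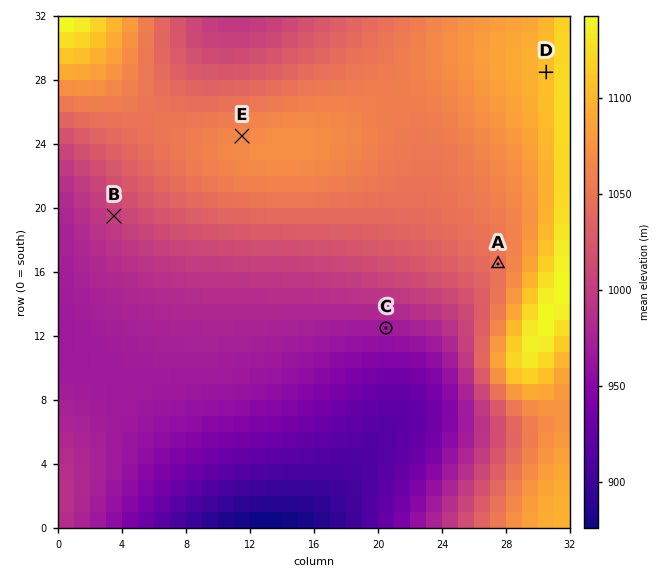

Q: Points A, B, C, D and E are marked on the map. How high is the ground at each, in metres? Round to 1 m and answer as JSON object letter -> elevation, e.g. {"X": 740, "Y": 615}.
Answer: {"A": 1049, "B": 1003, "C": 969, "D": 1105, "E": 1067}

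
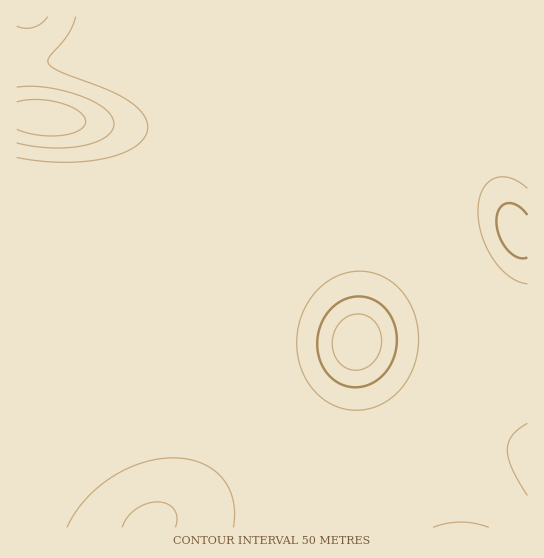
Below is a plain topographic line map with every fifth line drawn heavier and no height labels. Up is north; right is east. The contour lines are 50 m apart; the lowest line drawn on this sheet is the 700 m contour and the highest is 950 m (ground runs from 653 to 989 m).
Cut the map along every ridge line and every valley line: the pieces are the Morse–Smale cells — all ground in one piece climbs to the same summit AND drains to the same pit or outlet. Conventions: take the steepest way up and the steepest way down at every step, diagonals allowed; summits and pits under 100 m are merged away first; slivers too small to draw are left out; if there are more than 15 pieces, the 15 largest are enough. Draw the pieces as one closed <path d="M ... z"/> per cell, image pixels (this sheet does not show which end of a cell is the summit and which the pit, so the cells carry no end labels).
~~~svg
<path d="M527 16l-316 0 25 54 8 28 0 28-3 11-5 12-15 19-30 19-17 6-33 8-55 6-70-4 1 325 132 0 2-4 20-13 29-30 21-39 11-36 12-73 17-44 15-22 19-19 26-16 24-8 26-3 27 4 21 8 25 17 9 13 16 32 9 9 24 13 12 4 14 1z"/><path d="M371 221l-26 3-30 11-20 13-27 30-13 24-8 21-7 28-8 55-15 45-21 35-25 25-20 13-1 4 378-1 0-204-26-6-24-13-9-9-20-38-18-17-33-15z"/><path d="M210 16l-183 0 1 89 3 8 5 4-20 0 0 85 49 5 68-4 45-11 24-11 19-13 15-19 5-12 3-11 0-28-11-35z"/><path d="M26 16l-10 1 0 98 19 2-4-4-3-8z"/>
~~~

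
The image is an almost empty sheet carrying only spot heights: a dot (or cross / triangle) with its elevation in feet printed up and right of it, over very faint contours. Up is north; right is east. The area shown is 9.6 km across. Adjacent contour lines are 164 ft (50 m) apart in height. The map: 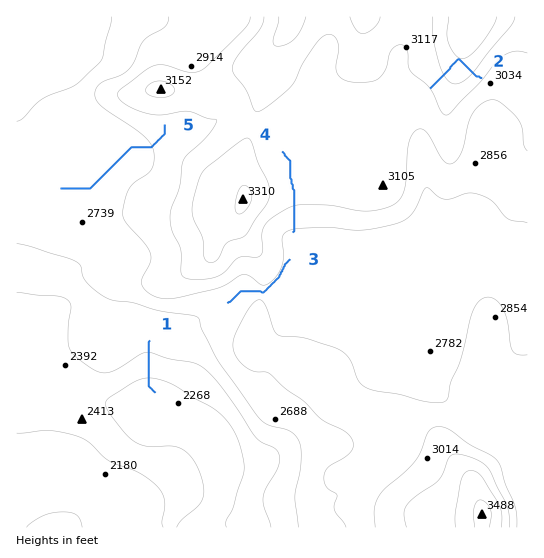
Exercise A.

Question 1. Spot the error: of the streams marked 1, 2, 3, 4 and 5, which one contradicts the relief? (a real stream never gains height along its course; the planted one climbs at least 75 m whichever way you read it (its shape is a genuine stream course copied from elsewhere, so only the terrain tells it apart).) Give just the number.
2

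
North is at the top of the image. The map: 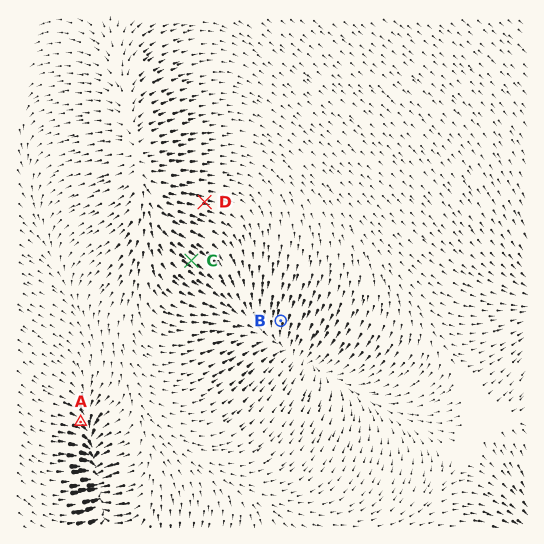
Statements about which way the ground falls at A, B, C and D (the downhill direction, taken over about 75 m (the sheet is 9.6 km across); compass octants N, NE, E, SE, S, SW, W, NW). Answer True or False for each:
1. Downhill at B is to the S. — True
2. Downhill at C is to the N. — False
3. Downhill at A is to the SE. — True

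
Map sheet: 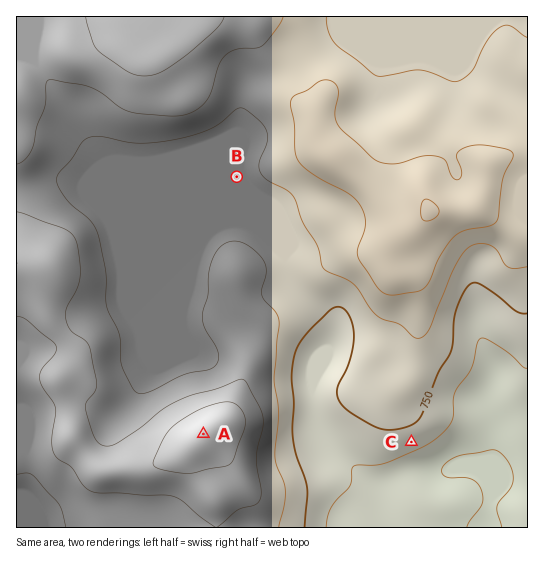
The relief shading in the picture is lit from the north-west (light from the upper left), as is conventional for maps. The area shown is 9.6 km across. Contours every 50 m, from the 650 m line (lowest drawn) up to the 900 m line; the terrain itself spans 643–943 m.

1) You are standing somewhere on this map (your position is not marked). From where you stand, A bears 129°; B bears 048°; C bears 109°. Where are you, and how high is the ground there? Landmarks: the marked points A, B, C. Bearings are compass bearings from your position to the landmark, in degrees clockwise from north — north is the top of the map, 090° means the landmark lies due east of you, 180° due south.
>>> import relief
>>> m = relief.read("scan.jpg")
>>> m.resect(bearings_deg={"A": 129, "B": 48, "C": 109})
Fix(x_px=71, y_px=326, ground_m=850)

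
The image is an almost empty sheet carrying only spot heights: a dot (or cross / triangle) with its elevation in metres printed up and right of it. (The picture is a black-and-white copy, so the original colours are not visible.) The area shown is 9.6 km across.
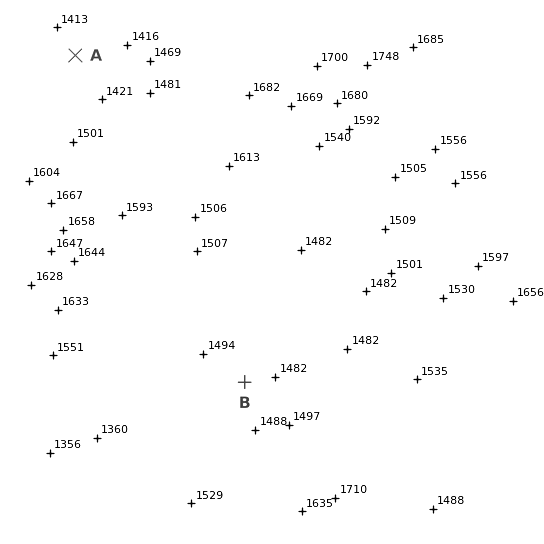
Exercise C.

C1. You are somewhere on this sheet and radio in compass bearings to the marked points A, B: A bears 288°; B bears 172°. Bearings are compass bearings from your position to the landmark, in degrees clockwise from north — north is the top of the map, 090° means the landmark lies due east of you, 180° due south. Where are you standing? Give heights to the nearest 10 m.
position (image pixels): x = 205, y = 97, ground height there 1620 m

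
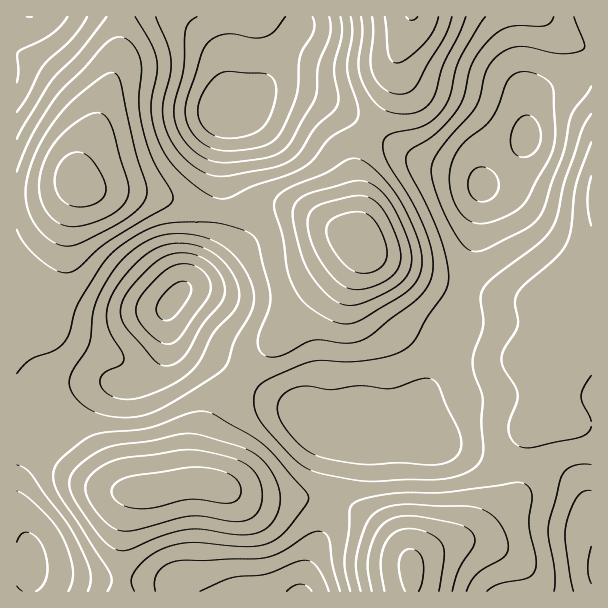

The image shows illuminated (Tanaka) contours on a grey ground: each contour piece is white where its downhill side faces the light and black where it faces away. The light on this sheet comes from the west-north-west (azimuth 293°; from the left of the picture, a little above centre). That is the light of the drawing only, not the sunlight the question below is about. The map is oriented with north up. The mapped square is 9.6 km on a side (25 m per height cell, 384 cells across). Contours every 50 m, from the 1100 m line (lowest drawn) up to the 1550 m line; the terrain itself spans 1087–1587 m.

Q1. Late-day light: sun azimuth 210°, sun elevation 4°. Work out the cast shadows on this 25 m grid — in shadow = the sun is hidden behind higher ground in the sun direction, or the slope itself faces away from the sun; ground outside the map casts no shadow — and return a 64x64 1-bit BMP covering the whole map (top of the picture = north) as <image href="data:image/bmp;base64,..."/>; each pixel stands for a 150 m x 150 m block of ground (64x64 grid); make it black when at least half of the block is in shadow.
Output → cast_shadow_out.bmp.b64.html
<image width="64" height="64" href="data:image/bmp;base64,Qk0+AgAAAAAAAD4AAAAoAAAAQAAAAEAAAAABAAEAAAAAAAACAAATCwAAEwsAAAIAAAAAAAAA////AAAAAACADwAAAAEADwADAAAAAwAfAAAAAAADAB8AAAAAAAcAPwAAAAAADwD/AAAAAAAfgf8AAAAAAD///wAAAAAAf///AAAAAAD///8AAAAAAf//nwAAABwH//8OAAAAf////wAAAAH/////gAB///////+AAf///////wAB////////AAD///////4AAP///////gAA///////+AAH///////4AA/////wP/gAD////+AH+AAP////4ADwAAf////AAAAAA////8AAAAAAP///gAAAAAA//48AAAAAAP//AAAAAAAB//8AAAAAAAP//wAAAAAAA///AAAAAAAB//8AAAAAAAD//gAAAAAAAH/+AAAAAAAAD/wAAAAAAAAD+AAAHgAAAAAAAAB/AAAAAAAAAf+AAAAAAAAD/8AAAAAAAAf//gAAAAAAD//+AAAAAAA///4AAAAAAP///gAAADAD///8AAA//B////gAAP//////+AAD///////4AAf///////gAB///////+AAP///////8AAf///////wAA////////AAB///////8AAH///8g//wAAf///gAP/AAA///8AAf8AAD///gAB/wAAH//+AAD/AAAP//wAAH8AAB//+AAAPwAAH//wAAAeAPAf/+AAAAwB8B//wAAAAAPgH//AAAAABw=="/>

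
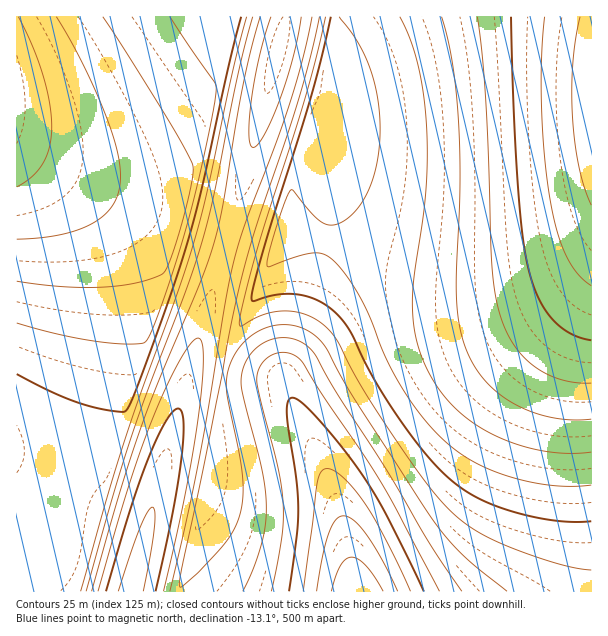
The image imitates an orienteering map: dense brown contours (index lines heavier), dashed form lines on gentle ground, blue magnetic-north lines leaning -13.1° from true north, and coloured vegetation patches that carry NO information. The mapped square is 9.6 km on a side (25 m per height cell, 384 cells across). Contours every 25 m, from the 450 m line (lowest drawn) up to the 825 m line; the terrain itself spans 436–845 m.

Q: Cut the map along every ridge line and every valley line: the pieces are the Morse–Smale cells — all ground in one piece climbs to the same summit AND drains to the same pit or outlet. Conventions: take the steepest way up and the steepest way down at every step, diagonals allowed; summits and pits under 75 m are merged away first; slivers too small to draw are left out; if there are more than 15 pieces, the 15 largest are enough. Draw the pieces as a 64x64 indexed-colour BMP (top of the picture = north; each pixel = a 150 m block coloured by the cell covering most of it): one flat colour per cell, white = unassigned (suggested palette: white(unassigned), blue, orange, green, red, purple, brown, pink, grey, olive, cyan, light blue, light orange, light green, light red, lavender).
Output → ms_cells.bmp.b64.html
<image width="64" height="64" href="data:image/bmp;base64,Qk12CAAAAAAAAHYAAAAoAAAAQAAAAEAAAAABAAQAAAAAAAAIAAATCwAAEwsAABAAAAAAAAAA////ALR3HwAOf/8ALKAsACgn1gC9Z5QAS1aMAMJ34wB/f38AIr28AM++FwDox64AeLv/AIrfmACWmP8A1bDFADMzMzMzMzIiIhERERERERERERERERERERERERERERERMzMzMzMzMiIiIREREREREREREREREREREREREREREREzMzMzMzMyIiIhERERERERERERERERERERERERERERETMzMzMzMzMiIiERERERERERERERERERERERERERERERMzMzMzMzMyIiIRERERERERERERERERERERERERERERFDMzMzMzMzIiIiEREREREREREREREREREREREREREREUMzMzMzMzMiIiIRERERERERERERERERERERERERERERRDMzMzMzMzIiIhERERERERERERERERERERERERERERFEQzMzMzMzMiIiIREREREREREREREREREREREREREREURDMzMzMzMyIiIhERERERERERERERERERERERERERERREQzMzMzMzIiIiERERERERERERERERERERERERERERFERDMzMzMzMyIiIREREREREREREREREREREREREREREUREQzMzMzMzIiIiERERERERERERERERERERERERERERRERDMzMzMzMiIiIRERERERERERERERERERERERERERFEREMzMzMzMyIiIhEREREREREREREREREREREREREREURERDMzMzMzMiIiERERERERERERERERERERERERERERREREMzMzMzMyIiIRERERERERERERERERERERERERERFERERDMzMzMzIiIhEREREREREREREREREREREREREREUREREMzMzMzMyIiIRERERERERERERERERERERERERERREREQzMzMzMzIiIhERERERERERERERERERERERERERFEREREMzMzMzMiIiEREREREREREREREREREREREREREUREREQzMzMzMyIiIRERERERERERERERERERERERERERRERERDMzMzMzMiIhERERERERERERERERERERERERERFEREREMzMzMzMyIiEREREREREREREREREREREREREREURERERDMzMzMzIiIRERERERERERERERERERERERERERREREREMzMzMzMyIhERERERERERERERERERERERERERFEREREQzMzMzMzIiIREREREREREREREREREREREREREURERERDMzMzMzMiIhERERERERERERERERERERERERERREREREMzMzMzMyIiERERERERERERERERERERERERERFEREREQzMzMzMzMiIhEREREREREREREREREREREREREURERERDMzMzMzMyIiERERERERERERERERERERERERERREREREMzMzMzMzIiIhERERERERERERERERERERERERFERERERDMzMzMzMyIiEREREREREREREREREREREREREURERERDMzMzMzMzIiIhERERERERERERERERERERERERREREREMzMzMzMzMiIiERERERERERERERERERERERERFEREREQzMzMzMzMyIiIhEREREREREREREREREREREREURERERDMzMzMzMzMiIiERERERERERERIiIiIiERERERREREREMzMzMzMzMyIiIhEREREREiIiIiIiIiIiIhERFEREREQzMzMzMzMzIiIiERERESIiIiIiIiIiIiIiIiEUREREQzMzMzMzMzMyIiIREiIiIiIiIiIiIiIiIiIiIiRERERDMzMzMzMzMzIiIiIiIiIiIiIiIiIiIiIiIiIiJEREREMzMzMzMzMzMiIiIiIiIiIiIiIiIiIiIiIiIiIkREREMzMzMzMzMzMyIiIiIiIiIiIiIiIiIiIiIiIiIiREREMzMzMzMzMzMzMiIiIiIiIiIiIiIiIiIiIiIiIiJEREMzMzMzMzMzMzMyIiIiIiIiIiIiIiIiIiIiIiIiIkREMzMzMzMzMzMzMzIiIiIiIiIiIiIiIiIiIiIiIiIiREMzMzMzMzMzMzMzMyIiIiIiIiIiIiIiIiIiIiIiIiJEMzMzMzMzMzMzMzMzIiIiIiIiIiIiIiIiIiIiIiIiIjMzMzMzMzMzMzMzMzMiIiIiIiIiIiIiIiIiIiIiIiIiMzMzMzMzMzMzMzMzMyIiIiIiIiIiIiIiIiIiIiIiIiIzMzMzMzMzMzMzMzMzMiIiIiIiIiIiIiIiIiIiIiIiIjMzMzMzMzMzMzMzMzMyIiIiIiIiIiIiIiIiIiIiIiIiMzMzMzMzMzMzMzMzMzIiIiIiIiIiIiIiIiIiIiIiIiIzMzMzMzMzMzMzMzMzMiIiIiIiIiIiIiIiIiIiIiIiIjMzMzMzMzMzMzMzMzMzIiIiIiIiIiIiIiIiIiIiIiIiMzMzMzMzMzMzMzMzMzMiIiIiIiIiIiIiIiIiIiIiIiIzMzMzMzMzMzMzMzMzMyIiIiIiIiIiIiIiIiIiIiIiIjMzMzMzMzMzMzMzMzMzIiIiIiIiIiIiIiIiIiIiIiIiMzMzMzMzMzMzMzMzMzMyIiIiIiIiIiIiIiIiIiIiIiIzMzMzMzMzMzMzMzMzMzIiIiIiIiIiIiIiIiIiIiIiIjMzMzMzMzMzMzMzMzMzMiIiIiIiIiIiIiIiIiIiIiIiMzMzMzMzMzMzMzMzMzMyIiIiIiIiIiIiIiIiIiIiIiIzMzMzMzMzMzMzMzMzMzMiIiIiIiIiIiIiIiIiIiIiIjMzMzMzMzMzMzMzMzMzMyIiIiIiIiIiIiIiIiIiIiIi"/>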